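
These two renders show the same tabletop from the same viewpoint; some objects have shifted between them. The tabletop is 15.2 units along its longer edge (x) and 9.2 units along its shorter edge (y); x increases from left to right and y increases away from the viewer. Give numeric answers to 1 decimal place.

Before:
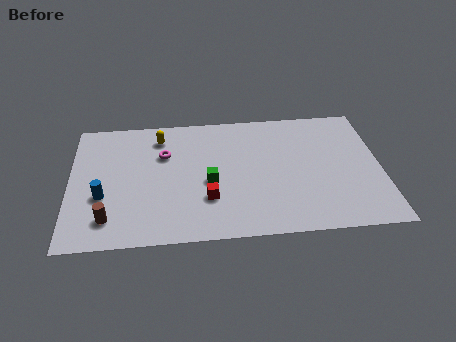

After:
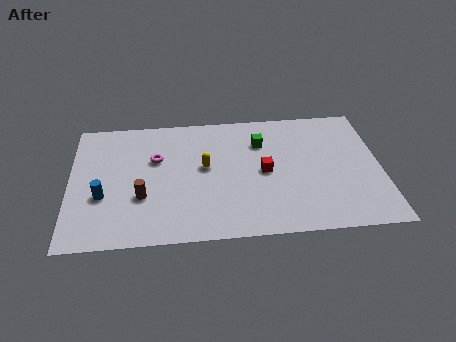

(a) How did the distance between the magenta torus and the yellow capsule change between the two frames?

+1.2

The distance was about 1.3 in the first image and 2.5 in the second, so they moved 1.2 units further apart.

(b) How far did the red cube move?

3.3

From (6.7, 2.8) to (9.5, 4.5), the red cube covered √(2.8² + 1.7²) ≈ 3.3 units.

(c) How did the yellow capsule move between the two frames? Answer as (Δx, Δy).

(2.2, -2.4)

The yellow capsule started near (4.4, 7.5) and ended near (6.6, 5.1).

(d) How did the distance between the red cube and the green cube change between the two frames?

+1.0

Before: roughly 1.2 units apart; after: 2.2. That's 1.0 units further apart.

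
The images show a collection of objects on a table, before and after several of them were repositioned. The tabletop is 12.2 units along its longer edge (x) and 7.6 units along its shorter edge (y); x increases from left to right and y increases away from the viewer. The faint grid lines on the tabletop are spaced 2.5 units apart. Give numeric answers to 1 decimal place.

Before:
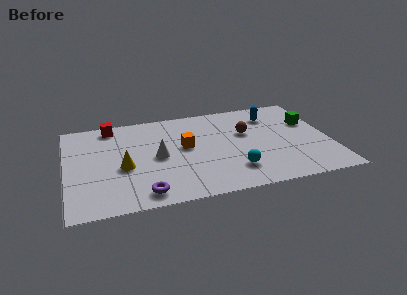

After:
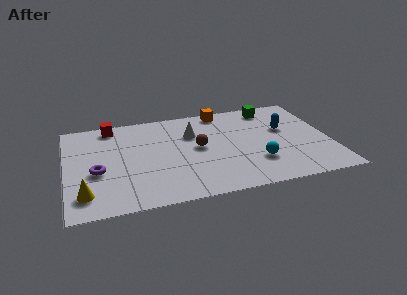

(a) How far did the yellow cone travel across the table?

2.5

The yellow cone moved from about (2.6, 3.2) to (0.8, 1.5), a distance of √(1.8² + 1.7²) ≈ 2.5.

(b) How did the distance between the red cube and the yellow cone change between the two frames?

+1.9

The distance was about 3.5 in the first image and 5.4 in the second, so they moved 1.9 units further apart.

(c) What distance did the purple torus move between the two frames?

2.9

The purple torus was near (3.4, 1.0) before and (1.4, 3.1) after, so it travelled √(2.0² + 2.1²) ≈ 2.9 units.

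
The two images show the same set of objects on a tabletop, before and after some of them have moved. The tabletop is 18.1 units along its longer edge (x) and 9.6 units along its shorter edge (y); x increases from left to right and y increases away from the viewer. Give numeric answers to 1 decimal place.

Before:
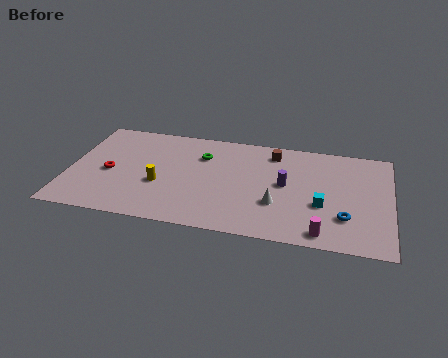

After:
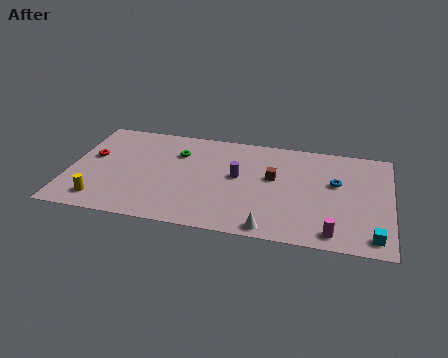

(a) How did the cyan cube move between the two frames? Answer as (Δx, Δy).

(2.9, -2.3)

The cyan cube started near (14.3, 3.6) and ended near (17.2, 1.3).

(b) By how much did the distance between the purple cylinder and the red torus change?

-1.6

The distance was about 9.9 in the first image and 8.3 in the second, so they moved 1.6 units closer together.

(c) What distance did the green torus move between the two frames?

1.4

The green torus moved from about (7.4, 6.9) to (6.0, 6.9), a distance of √(1.4² + 0.0²) ≈ 1.4.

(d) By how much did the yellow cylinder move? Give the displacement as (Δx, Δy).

(-3.2, -2.1)

The yellow cylinder started near (5.2, 3.7) and ended near (2.0, 1.6).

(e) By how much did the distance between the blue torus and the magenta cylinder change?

+2.6

They were about 2.0 units apart before and 4.6 after — 2.6 units further apart.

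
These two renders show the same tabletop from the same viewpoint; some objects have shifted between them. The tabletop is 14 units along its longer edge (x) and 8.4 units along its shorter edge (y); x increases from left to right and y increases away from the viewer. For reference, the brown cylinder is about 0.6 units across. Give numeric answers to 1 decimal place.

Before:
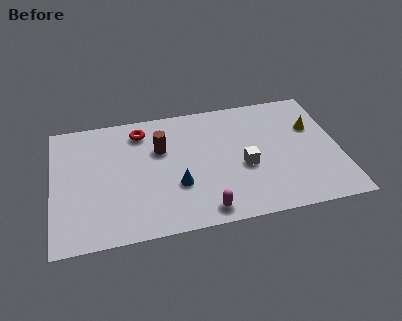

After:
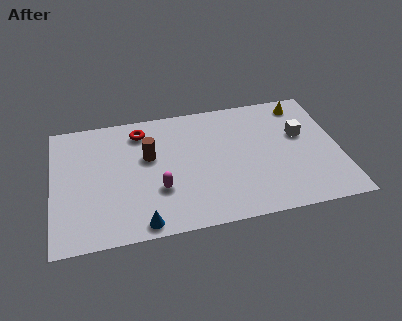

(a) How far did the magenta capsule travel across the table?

2.8

The magenta capsule was near (7.2, 1.0) before and (5.1, 2.8) after, so it travelled √(2.1² + 1.8²) ≈ 2.8 units.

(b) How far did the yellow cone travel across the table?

1.7

The yellow cone was near (12.8, 5.5) before and (12.4, 7.2) after, so it travelled √(0.4² + 1.7²) ≈ 1.7 units.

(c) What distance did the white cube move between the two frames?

3.3

From (9.3, 3.5) to (12.2, 5.1), the white cube covered √(2.9² + 1.6²) ≈ 3.3 units.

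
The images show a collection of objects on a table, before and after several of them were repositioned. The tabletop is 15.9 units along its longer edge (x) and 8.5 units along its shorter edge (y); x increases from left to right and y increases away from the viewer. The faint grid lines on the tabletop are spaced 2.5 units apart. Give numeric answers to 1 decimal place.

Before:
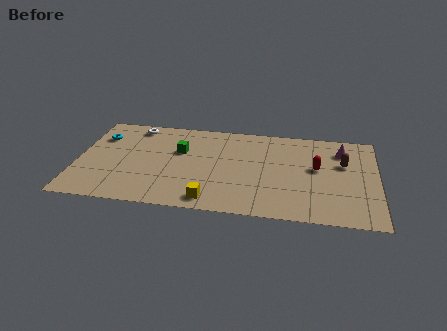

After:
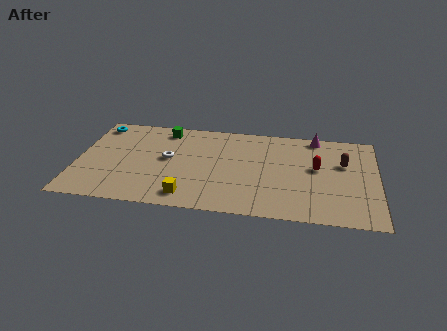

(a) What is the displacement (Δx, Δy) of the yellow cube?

(-1.2, 0.2)

The yellow cube was at about (7.2, 1.1) and moved to about (6.0, 1.3).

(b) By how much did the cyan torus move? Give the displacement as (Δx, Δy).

(-0.2, 1.1)

From the two frames, the cyan torus sits at roughly (1.1, 6.2) before and (0.9, 7.3) after.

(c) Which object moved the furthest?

the white torus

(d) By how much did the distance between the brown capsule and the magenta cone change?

+1.5

Before: roughly 1.2 units apart; after: 2.7. That's 1.5 units further apart.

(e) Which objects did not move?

the red capsule and the brown capsule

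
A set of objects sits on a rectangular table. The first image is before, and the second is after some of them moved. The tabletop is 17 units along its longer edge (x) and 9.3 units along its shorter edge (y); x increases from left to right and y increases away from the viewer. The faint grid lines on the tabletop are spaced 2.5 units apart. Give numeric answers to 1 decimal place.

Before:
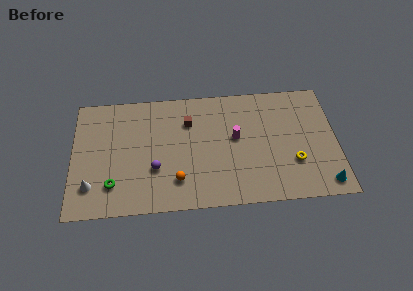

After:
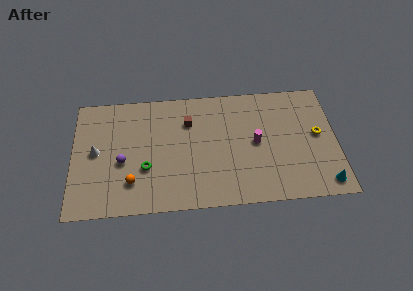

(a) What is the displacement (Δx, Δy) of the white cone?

(0.3, 2.6)

The white cone started near (1.2, 2.2) and ended near (1.5, 4.8).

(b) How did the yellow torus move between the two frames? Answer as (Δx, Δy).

(1.6, 2.0)

From the two frames, the yellow torus sits at roughly (14.2, 3.0) before and (15.8, 5.0) after.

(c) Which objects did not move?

the brown cube and the cyan cone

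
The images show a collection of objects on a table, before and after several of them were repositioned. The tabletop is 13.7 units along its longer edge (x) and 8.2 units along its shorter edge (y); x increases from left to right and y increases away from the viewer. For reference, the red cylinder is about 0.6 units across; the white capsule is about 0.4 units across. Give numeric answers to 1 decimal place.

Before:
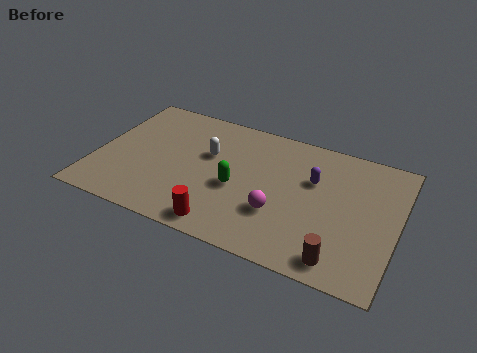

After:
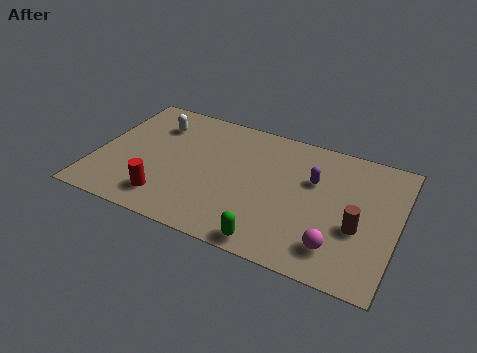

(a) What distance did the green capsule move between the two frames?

3.3

From (6.5, 3.5) to (8.4, 0.8), the green capsule covered √(1.9² + 2.7²) ≈ 3.3 units.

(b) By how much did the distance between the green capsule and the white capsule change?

+5.9

They were about 2.2 units apart before and 8.1 after — 5.9 units further apart.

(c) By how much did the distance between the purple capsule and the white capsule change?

+2.7

They were about 4.8 units apart before and 7.5 after — 2.7 units further apart.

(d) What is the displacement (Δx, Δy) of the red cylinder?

(-2.7, 0.6)

The red cylinder was at about (6.2, 1.0) and moved to about (3.5, 1.6).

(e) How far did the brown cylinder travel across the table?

2.2

The brown cylinder moved from about (11.4, 1.1) to (12.0, 3.2), a distance of √(0.6² + 2.1²) ≈ 2.2.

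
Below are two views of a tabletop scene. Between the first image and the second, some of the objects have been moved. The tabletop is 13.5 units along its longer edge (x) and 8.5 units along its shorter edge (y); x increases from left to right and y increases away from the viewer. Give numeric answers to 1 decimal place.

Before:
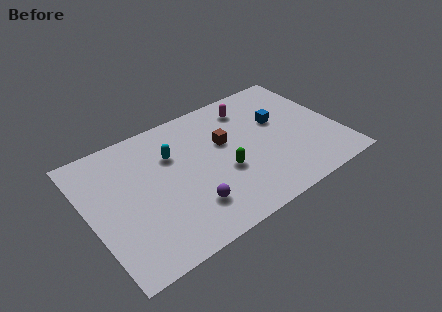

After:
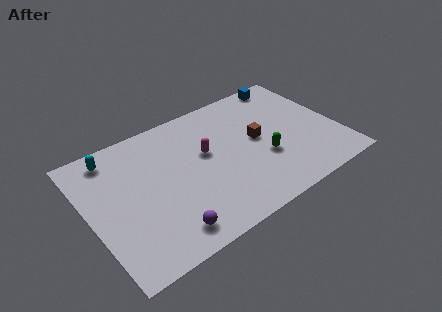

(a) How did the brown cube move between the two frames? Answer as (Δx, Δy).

(1.7, -0.7)

The brown cube was at about (7.5, 5.2) and moved to about (9.2, 4.5).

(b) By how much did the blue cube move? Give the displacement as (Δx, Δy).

(1.1, 2.5)

From the two frames, the blue cube sits at roughly (10.5, 5.2) before and (11.6, 7.7) after.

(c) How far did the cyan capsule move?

3.4

The cyan capsule was near (4.7, 5.8) before and (1.7, 7.3) after, so it travelled √(3.0² + 1.5²) ≈ 3.4 units.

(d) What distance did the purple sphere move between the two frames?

1.6

From (5.0, 2.1) to (3.6, 1.3), the purple sphere covered √(1.4² + 0.8²) ≈ 1.6 units.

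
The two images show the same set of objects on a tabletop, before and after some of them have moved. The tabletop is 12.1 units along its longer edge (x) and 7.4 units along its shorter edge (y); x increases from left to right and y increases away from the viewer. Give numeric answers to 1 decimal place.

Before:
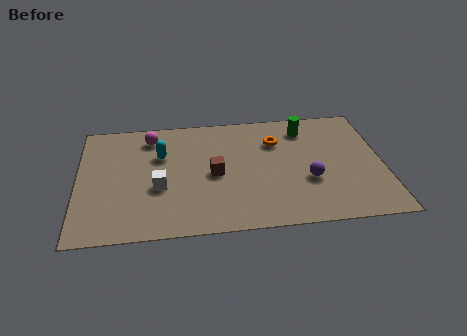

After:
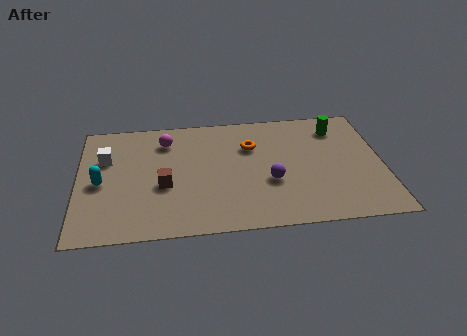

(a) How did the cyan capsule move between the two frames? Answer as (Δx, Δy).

(-2.4, -1.5)

The cyan capsule was at about (3.3, 4.9) and moved to about (0.9, 3.4).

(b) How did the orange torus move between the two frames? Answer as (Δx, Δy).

(-1.0, -0.2)

The orange torus started near (7.9, 5.3) and ended near (6.9, 5.1).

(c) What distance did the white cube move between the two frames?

2.9

From (3.2, 2.9) to (1.1, 4.9), the white cube covered √(2.1² + 2.0²) ≈ 2.9 units.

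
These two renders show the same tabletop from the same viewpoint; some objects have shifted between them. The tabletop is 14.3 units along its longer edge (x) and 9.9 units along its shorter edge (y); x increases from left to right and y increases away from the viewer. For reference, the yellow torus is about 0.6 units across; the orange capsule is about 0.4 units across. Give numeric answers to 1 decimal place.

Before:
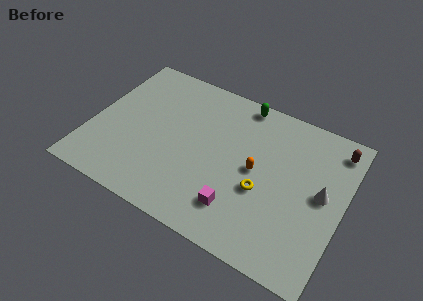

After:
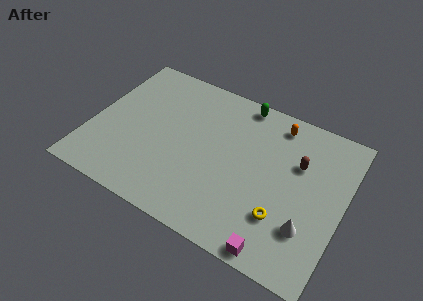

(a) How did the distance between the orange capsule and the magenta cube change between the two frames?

+4.9

They were about 2.9 units apart before and 7.8 after — 4.9 units further apart.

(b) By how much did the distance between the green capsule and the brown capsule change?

-1.1

They were about 5.5 units apart before and 4.4 after — 1.1 units closer together.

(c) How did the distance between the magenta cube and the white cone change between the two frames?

-2.8

The distance was about 5.2 in the first image and 2.4 in the second, so they moved 2.8 units closer together.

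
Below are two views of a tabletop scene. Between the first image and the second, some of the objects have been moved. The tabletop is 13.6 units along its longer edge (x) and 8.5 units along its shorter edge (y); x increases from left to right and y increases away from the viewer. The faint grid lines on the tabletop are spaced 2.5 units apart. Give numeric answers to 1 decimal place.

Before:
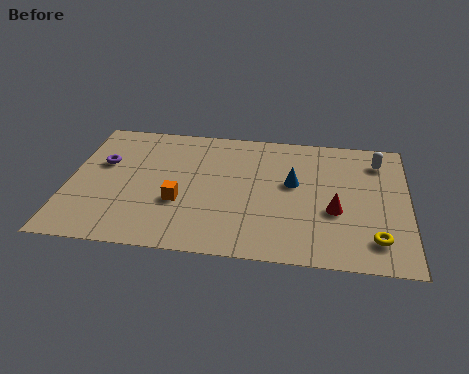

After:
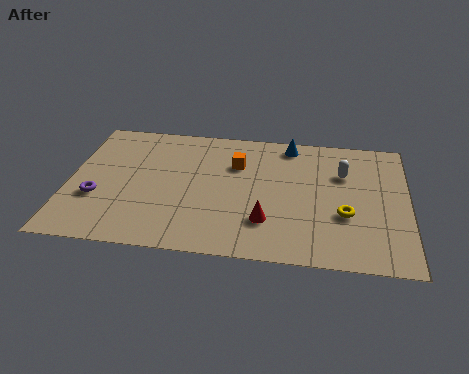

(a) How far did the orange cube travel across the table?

3.6

The orange cube was near (4.5, 3.1) before and (6.7, 5.9) after, so it travelled √(2.2² + 2.8²) ≈ 3.6 units.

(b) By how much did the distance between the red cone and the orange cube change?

-2.4

The distance was about 6.2 in the first image and 3.8 in the second, so they moved 2.4 units closer together.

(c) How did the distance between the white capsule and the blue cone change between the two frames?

-1.1

The distance was about 3.9 in the first image and 2.8 in the second, so they moved 1.1 units closer together.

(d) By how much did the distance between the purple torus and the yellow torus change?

-1.7

The distance was about 11.6 in the first image and 9.9 in the second, so they moved 1.7 units closer together.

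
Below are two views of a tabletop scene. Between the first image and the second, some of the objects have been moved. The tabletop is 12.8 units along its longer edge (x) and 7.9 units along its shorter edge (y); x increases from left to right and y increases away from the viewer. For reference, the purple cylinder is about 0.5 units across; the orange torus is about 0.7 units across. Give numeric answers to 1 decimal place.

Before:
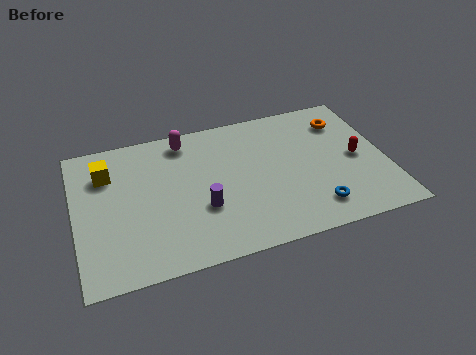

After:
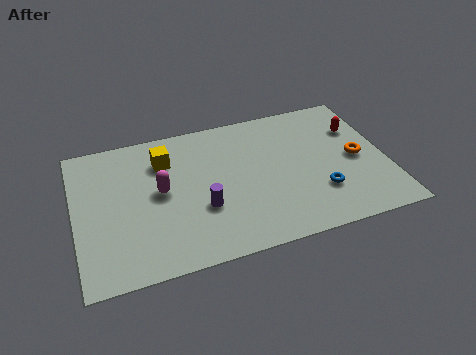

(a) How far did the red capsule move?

1.7

From (11.6, 3.8) to (11.8, 5.5), the red capsule covered √(0.2² + 1.7²) ≈ 1.7 units.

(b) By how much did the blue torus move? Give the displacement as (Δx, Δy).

(0.3, 0.8)

The blue torus was at about (9.6, 1.5) and moved to about (9.9, 2.3).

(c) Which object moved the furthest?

the magenta capsule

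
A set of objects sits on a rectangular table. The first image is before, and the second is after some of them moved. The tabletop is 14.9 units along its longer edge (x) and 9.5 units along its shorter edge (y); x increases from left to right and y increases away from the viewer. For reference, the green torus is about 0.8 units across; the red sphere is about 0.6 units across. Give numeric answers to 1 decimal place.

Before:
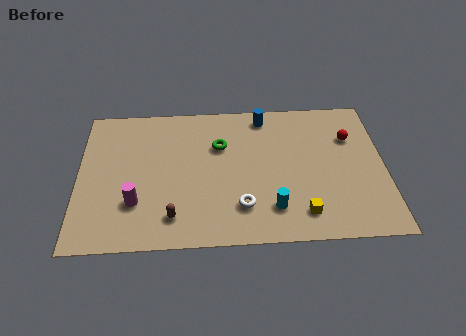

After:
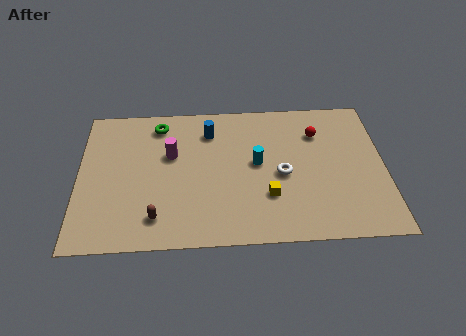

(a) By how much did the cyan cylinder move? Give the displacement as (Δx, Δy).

(-0.7, 3.0)

From the two frames, the cyan cylinder sits at roughly (9.4, 2.1) before and (8.7, 5.1) after.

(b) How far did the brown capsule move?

0.8

The brown capsule was near (4.6, 1.8) before and (3.8, 1.8) after, so it travelled √(0.8² + 0.0²) ≈ 0.8 units.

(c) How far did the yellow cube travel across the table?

2.0

The yellow cube was near (10.8, 1.7) before and (9.2, 2.9) after, so it travelled √(1.6² + 1.2²) ≈ 2.0 units.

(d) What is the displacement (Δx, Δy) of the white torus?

(2.0, 2.0)

The white torus started near (7.9, 2.3) and ended near (9.9, 4.3).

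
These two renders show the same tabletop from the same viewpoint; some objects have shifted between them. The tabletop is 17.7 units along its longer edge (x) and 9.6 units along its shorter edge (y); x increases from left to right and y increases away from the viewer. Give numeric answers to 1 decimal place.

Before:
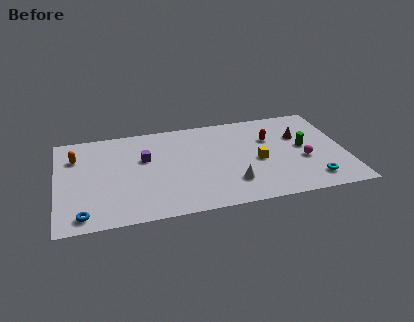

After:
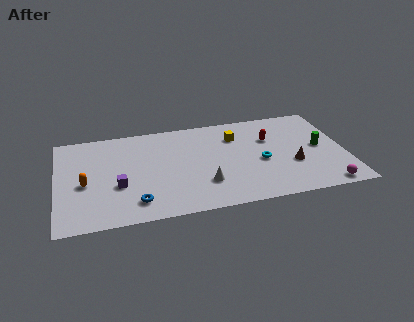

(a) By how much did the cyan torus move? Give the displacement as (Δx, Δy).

(-3.0, 2.5)

The cyan torus started near (15.5, 1.7) and ended near (12.5, 4.2).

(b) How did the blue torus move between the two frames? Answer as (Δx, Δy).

(3.2, 0.6)

The blue torus started near (1.5, 1.2) and ended near (4.7, 1.8).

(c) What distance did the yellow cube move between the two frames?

3.0

From (12.3, 4.3) to (11.1, 7.1), the yellow cube covered √(1.2² + 2.8²) ≈ 3.0 units.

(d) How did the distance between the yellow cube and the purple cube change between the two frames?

+1.1

The distance was about 7.1 in the first image and 8.2 in the second, so they moved 1.1 units further apart.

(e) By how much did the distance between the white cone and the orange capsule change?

-3.1

Before: roughly 10.5 units apart; after: 7.4. That's 3.1 units closer together.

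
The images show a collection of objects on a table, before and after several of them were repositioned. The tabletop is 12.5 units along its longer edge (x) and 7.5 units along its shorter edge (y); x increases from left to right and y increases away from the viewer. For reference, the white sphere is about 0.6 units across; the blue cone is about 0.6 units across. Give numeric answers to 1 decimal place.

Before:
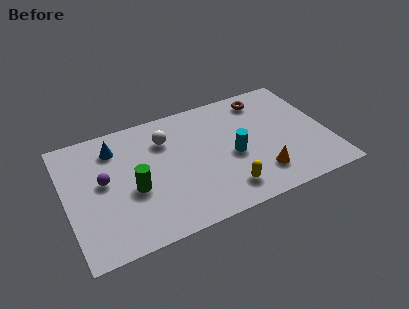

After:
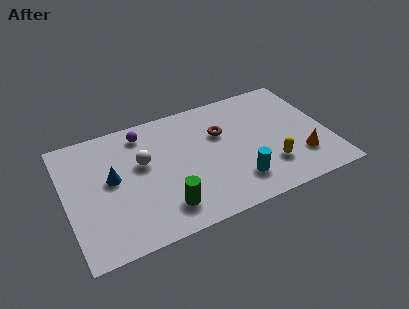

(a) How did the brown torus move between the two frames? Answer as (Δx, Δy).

(-2.3, -1.4)

The brown torus started near (9.8, 6.3) and ended near (7.5, 4.9).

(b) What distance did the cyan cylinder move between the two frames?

1.6

The cyan cylinder moved from about (7.9, 3.3) to (7.9, 1.7), a distance of √(0.0² + 1.6²) ≈ 1.6.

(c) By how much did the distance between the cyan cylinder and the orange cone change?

+1.2

They were about 1.9 units apart before and 3.1 after — 1.2 units further apart.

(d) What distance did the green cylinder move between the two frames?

2.1

The green cylinder moved from about (3.1, 3.1) to (4.4, 1.5), a distance of √(1.3² + 1.6²) ≈ 2.1.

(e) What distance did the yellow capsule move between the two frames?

2.3

From (7.3, 1.4) to (9.5, 2.0), the yellow capsule covered √(2.2² + 0.6²) ≈ 2.3 units.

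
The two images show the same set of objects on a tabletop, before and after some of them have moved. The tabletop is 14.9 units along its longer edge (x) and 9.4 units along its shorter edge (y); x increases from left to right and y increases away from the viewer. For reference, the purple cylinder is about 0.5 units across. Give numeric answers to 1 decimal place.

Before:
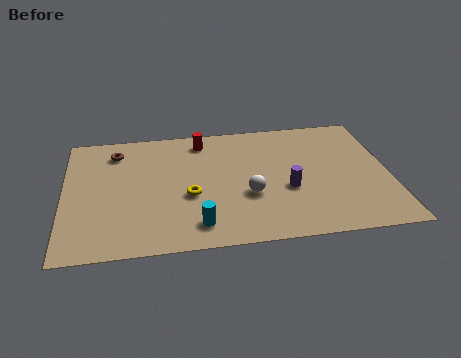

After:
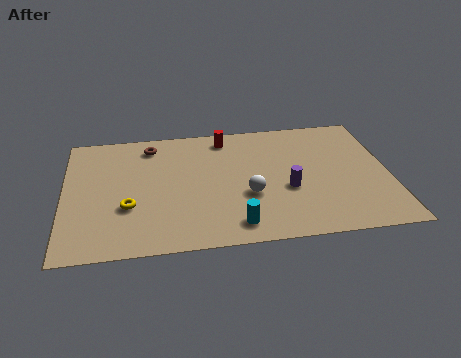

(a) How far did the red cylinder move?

1.1

From (6.4, 8.0) to (7.5, 8.1), the red cylinder covered √(1.1² + 0.1²) ≈ 1.1 units.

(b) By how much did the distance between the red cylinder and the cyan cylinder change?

+0.3

The distance was about 6.4 in the first image and 6.7 in the second, so they moved 0.3 units further apart.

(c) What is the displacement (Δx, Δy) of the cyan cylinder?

(1.7, -0.2)

The cyan cylinder was at about (6.0, 1.6) and moved to about (7.7, 1.4).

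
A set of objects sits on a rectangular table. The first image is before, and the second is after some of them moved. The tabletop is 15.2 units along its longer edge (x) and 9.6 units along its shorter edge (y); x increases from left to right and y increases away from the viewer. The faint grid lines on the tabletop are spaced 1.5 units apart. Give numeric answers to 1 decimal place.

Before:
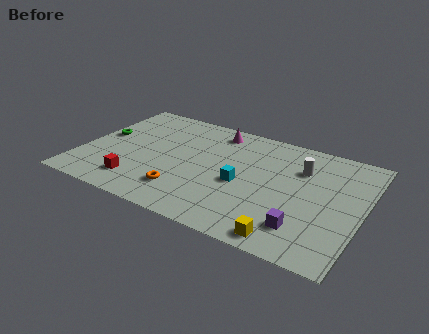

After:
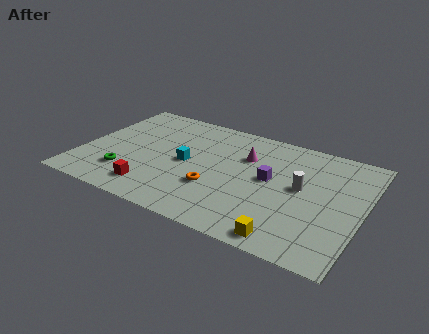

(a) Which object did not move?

the yellow cube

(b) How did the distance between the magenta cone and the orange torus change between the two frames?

-2.5

Before: roughly 6.1 units apart; after: 3.6. That's 2.5 units closer together.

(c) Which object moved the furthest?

the purple cube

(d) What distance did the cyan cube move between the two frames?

3.1

From (8.8, 4.2) to (5.7, 4.7), the cyan cube covered √(3.1² + 0.5²) ≈ 3.1 units.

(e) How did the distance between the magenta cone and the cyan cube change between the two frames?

-0.9

They were about 4.5 units apart before and 3.6 after — 0.9 units closer together.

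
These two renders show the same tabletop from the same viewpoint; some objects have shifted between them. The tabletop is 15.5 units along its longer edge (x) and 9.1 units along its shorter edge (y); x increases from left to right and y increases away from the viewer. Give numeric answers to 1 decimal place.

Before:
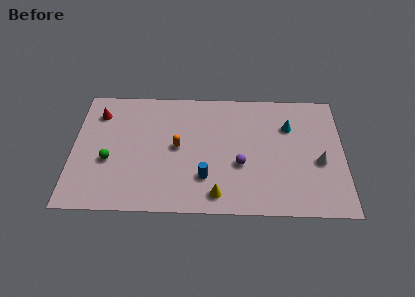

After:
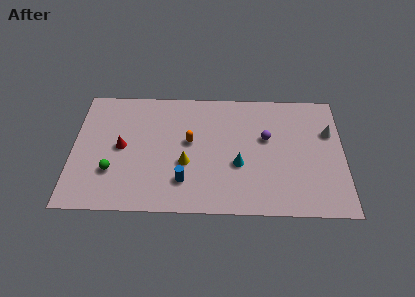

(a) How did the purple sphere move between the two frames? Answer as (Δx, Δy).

(1.5, 2.0)

From the two frames, the purple sphere sits at roughly (9.6, 3.5) before and (11.1, 5.5) after.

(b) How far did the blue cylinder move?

1.2

The blue cylinder was near (7.6, 2.5) before and (6.4, 2.2) after, so it travelled √(1.2² + 0.3²) ≈ 1.2 units.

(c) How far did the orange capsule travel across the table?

0.8

From (6.0, 4.7) to (6.7, 5.1), the orange capsule covered √(0.7² + 0.4²) ≈ 0.8 units.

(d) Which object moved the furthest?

the cyan cone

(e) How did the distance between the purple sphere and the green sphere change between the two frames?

+1.7

They were about 7.5 units apart before and 9.2 after — 1.7 units further apart.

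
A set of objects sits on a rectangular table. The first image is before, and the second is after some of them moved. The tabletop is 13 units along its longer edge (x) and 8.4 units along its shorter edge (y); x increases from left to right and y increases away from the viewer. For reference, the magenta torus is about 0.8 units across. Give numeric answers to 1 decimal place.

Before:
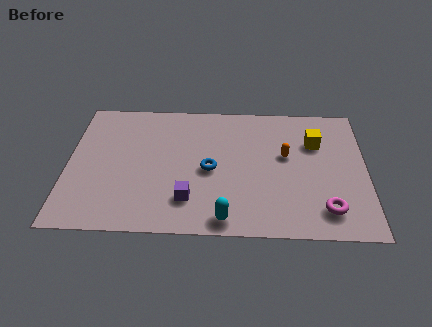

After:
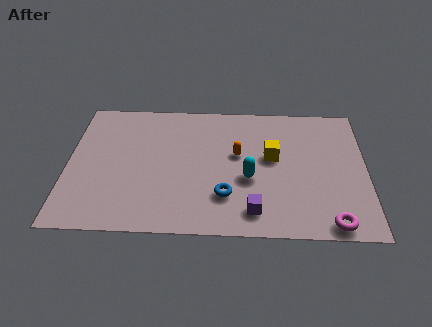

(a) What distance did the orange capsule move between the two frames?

2.1

The orange capsule moved from about (9.5, 4.9) to (7.4, 4.9), a distance of √(2.1² + 0.0²) ≈ 2.1.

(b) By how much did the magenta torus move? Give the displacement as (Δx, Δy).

(0.2, -0.8)

The magenta torus was at about (11.2, 1.6) and moved to about (11.4, 0.8).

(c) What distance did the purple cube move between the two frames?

2.9

The purple cube was near (5.3, 2.0) before and (8.1, 1.4) after, so it travelled √(2.8² + 0.6²) ≈ 2.9 units.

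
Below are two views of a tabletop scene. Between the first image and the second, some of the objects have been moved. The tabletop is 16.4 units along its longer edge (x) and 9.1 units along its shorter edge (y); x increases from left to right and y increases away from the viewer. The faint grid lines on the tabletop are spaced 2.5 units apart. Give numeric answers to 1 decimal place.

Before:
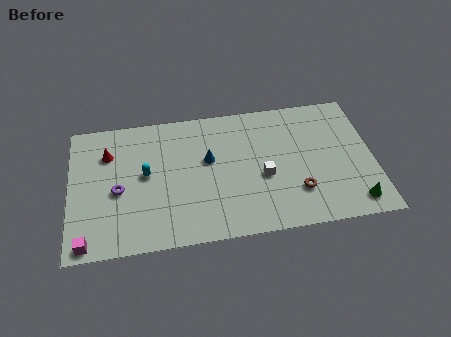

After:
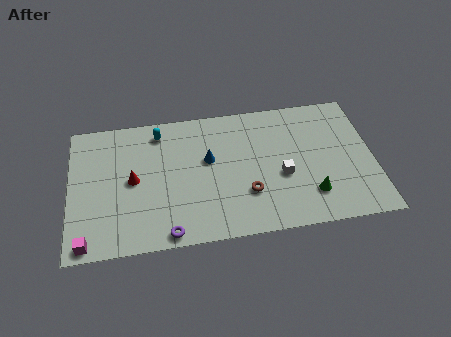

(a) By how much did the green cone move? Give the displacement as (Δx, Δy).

(-2.3, 0.9)

The green cone started near (15.2, 1.3) and ended near (12.9, 2.2).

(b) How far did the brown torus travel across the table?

2.7

The brown torus was near (12.2, 2.5) before and (9.5, 2.8) after, so it travelled √(2.7² + 0.3²) ≈ 2.7 units.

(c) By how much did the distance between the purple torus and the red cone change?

+1.6

They were about 2.6 units apart before and 4.2 after — 1.6 units further apart.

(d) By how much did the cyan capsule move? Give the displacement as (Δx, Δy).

(0.8, 2.8)

From the two frames, the cyan capsule sits at roughly (4.1, 4.9) before and (4.9, 7.7) after.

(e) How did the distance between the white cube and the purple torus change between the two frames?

-1.0

The distance was about 7.8 in the first image and 6.8 in the second, so they moved 1.0 units closer together.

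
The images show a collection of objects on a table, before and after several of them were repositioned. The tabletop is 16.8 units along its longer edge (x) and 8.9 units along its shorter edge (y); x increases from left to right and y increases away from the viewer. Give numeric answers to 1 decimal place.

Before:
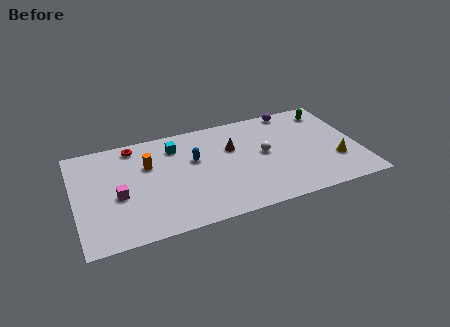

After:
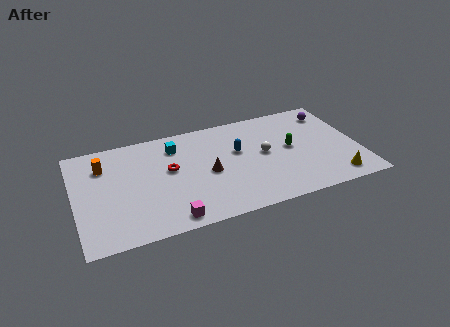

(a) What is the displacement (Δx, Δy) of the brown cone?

(-1.6, -1.7)

From the two frames, the brown cone sits at roughly (9.4, 5.8) before and (7.8, 4.1) after.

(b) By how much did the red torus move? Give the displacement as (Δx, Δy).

(1.9, -2.7)

From the two frames, the red torus sits at roughly (3.7, 7.8) before and (5.6, 5.1) after.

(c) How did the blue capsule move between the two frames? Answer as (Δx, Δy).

(2.6, -0.1)

From the two frames, the blue capsule sits at roughly (7.1, 5.5) before and (9.7, 5.4) after.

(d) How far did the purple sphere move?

2.4

The purple sphere was near (13.3, 8.1) before and (15.5, 7.2) after, so it travelled √(2.2² + 0.9²) ≈ 2.4 units.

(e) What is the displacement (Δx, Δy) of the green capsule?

(-2.6, -2.7)

The green capsule was at about (15.4, 7.4) and moved to about (12.8, 4.7).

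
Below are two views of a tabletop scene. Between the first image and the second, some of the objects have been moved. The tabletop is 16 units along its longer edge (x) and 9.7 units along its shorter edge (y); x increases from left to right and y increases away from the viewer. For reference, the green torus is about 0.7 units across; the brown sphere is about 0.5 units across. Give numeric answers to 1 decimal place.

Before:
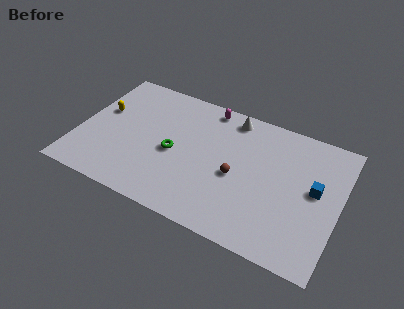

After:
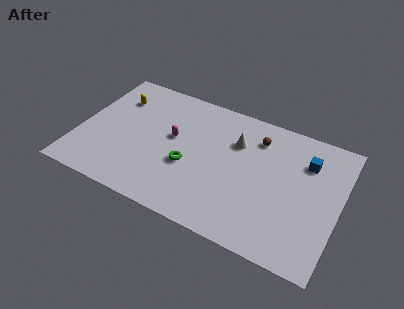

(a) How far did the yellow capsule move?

1.6

The yellow capsule was near (1.2, 5.8) before and (1.9, 7.2) after, so it travelled √(0.7² + 1.4²) ≈ 1.6 units.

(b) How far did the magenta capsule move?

3.7

From (7.5, 8.7) to (5.7, 5.5), the magenta capsule covered √(1.8² + 3.2²) ≈ 3.7 units.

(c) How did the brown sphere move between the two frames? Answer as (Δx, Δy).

(0.9, 3.3)

From the two frames, the brown sphere sits at roughly (9.8, 4.3) before and (10.7, 7.6) after.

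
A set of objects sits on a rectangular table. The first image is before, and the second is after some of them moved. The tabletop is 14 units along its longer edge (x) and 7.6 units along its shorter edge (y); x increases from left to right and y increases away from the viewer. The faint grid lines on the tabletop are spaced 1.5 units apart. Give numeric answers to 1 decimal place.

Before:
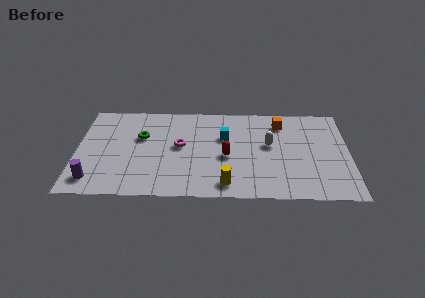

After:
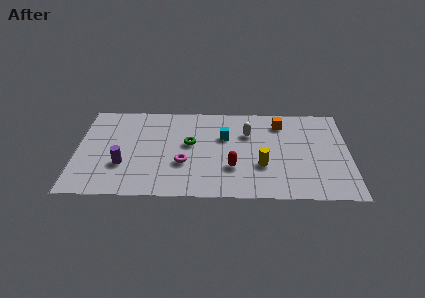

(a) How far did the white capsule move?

1.4

The white capsule was near (9.9, 4.3) before and (8.8, 5.2) after, so it travelled √(1.1² + 0.9²) ≈ 1.4 units.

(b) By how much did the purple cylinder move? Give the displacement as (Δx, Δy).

(1.5, 1.2)

The purple cylinder was at about (0.9, 1.3) and moved to about (2.4, 2.5).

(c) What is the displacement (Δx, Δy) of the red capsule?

(0.3, -0.9)

The red capsule started near (7.7, 3.3) and ended near (8.0, 2.4).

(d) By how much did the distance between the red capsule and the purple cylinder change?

-1.5

Before: roughly 7.1 units apart; after: 5.6. That's 1.5 units closer together.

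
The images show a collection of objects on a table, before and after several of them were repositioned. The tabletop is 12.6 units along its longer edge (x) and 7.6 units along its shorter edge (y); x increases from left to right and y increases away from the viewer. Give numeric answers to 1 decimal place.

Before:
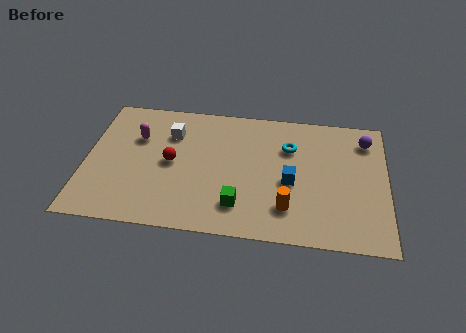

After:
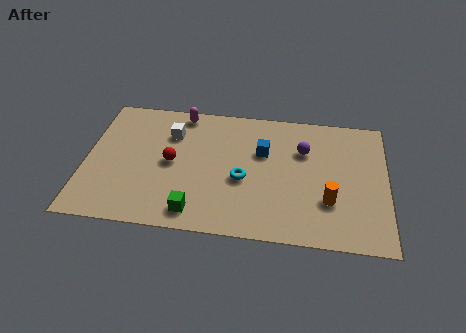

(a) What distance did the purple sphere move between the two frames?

2.8

From (11.7, 6.1) to (9.1, 5.2), the purple sphere covered √(2.6² + 0.9²) ≈ 2.8 units.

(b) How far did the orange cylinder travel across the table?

1.8

From (8.5, 1.8) to (10.2, 2.4), the orange cylinder covered √(1.7² + 0.6²) ≈ 1.8 units.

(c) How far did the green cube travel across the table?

1.9

The green cube moved from about (6.5, 1.7) to (4.7, 1.1), a distance of √(1.8² + 0.6²) ≈ 1.9.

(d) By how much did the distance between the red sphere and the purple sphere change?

-2.7

Before: roughly 8.4 units apart; after: 5.7. That's 2.7 units closer together.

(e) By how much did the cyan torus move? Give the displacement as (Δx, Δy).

(-1.9, -2.1)

The cyan torus was at about (8.5, 5.3) and moved to about (6.6, 3.2).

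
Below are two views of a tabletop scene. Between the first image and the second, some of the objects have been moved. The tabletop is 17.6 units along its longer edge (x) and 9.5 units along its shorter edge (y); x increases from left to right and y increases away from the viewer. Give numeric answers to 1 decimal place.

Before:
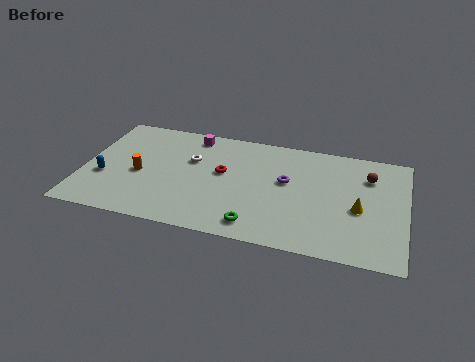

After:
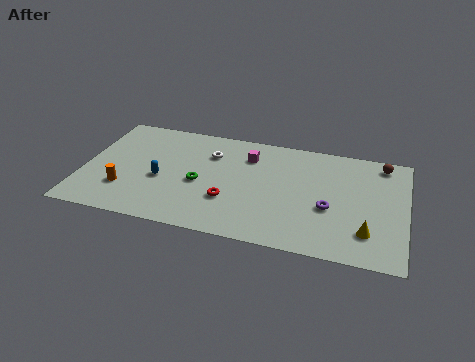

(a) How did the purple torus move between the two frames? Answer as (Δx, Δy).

(2.4, -1.7)

The purple torus was at about (11.1, 5.5) and moved to about (13.5, 3.8).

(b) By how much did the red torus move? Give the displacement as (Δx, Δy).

(0.5, -2.3)

The red torus was at about (7.6, 5.4) and moved to about (8.1, 3.1).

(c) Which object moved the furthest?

the green torus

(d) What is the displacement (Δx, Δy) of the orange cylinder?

(-0.7, -1.5)

The orange cylinder started near (3.1, 4.2) and ended near (2.4, 2.7).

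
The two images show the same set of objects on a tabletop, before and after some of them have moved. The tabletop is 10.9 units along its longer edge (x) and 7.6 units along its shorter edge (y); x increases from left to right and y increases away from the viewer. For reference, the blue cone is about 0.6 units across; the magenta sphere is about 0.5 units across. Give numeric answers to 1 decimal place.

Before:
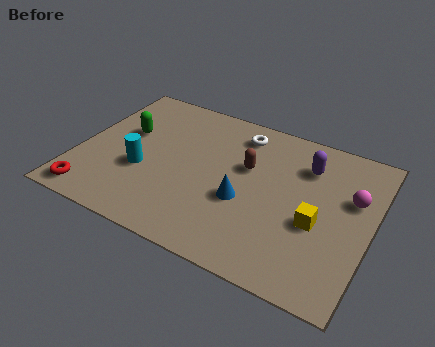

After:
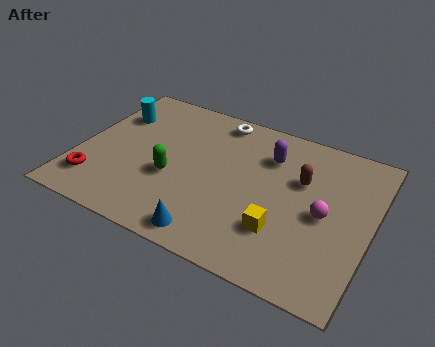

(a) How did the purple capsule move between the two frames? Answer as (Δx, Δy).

(-1.4, -0.1)

The purple capsule was at about (8.3, 5.7) and moved to about (6.9, 5.6).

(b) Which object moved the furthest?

the cyan cylinder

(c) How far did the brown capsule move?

2.0

The brown capsule was near (6.2, 4.7) before and (8.2, 4.9) after, so it travelled √(2.0² + 0.2²) ≈ 2.0 units.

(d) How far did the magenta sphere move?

1.5

The magenta sphere moved from about (10.1, 4.8) to (9.2, 3.6), a distance of √(0.9² + 1.2²) ≈ 1.5.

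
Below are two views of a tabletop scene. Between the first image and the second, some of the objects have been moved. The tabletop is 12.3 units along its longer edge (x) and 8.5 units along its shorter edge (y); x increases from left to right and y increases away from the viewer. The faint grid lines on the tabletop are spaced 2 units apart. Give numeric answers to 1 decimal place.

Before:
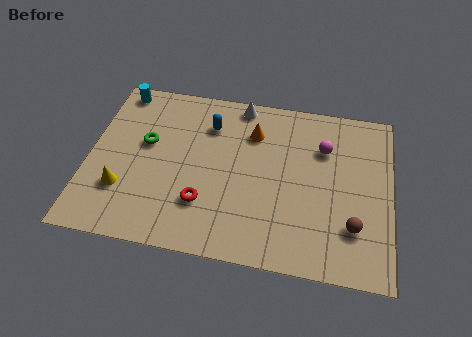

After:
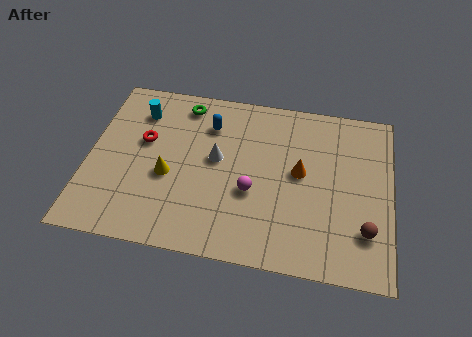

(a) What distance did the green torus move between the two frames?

2.7

The green torus was near (2.3, 5.0) before and (3.7, 7.3) after, so it travelled √(1.4² + 2.3²) ≈ 2.7 units.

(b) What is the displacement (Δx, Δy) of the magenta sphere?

(-2.8, -2.7)

From the two frames, the magenta sphere sits at roughly (9.5, 6.0) before and (6.7, 3.3) after.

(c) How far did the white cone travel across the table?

3.1

The white cone moved from about (6.0, 7.7) to (5.2, 4.7), a distance of √(0.8² + 3.0²) ≈ 3.1.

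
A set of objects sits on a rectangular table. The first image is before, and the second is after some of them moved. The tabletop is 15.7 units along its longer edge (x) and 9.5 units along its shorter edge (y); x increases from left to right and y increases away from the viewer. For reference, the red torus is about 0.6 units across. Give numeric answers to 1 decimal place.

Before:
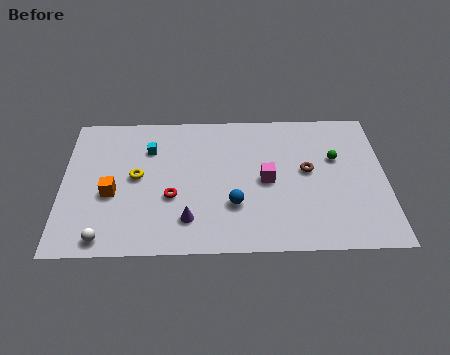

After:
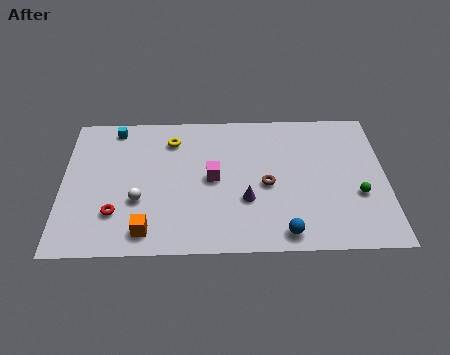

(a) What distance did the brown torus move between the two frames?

2.2

From (11.9, 5.2) to (9.9, 4.3), the brown torus covered √(2.0² + 0.9²) ≈ 2.2 units.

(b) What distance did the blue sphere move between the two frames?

3.1

The blue sphere was near (8.3, 3.0) before and (10.7, 1.1) after, so it travelled √(2.4² + 1.9²) ≈ 3.1 units.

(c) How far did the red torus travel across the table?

2.9

The red torus was near (5.3, 3.6) before and (2.6, 2.6) after, so it travelled √(2.7² + 1.0²) ≈ 2.9 units.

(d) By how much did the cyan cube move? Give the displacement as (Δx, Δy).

(-1.7, 1.5)

The cyan cube started near (4.2, 6.9) and ended near (2.5, 8.4).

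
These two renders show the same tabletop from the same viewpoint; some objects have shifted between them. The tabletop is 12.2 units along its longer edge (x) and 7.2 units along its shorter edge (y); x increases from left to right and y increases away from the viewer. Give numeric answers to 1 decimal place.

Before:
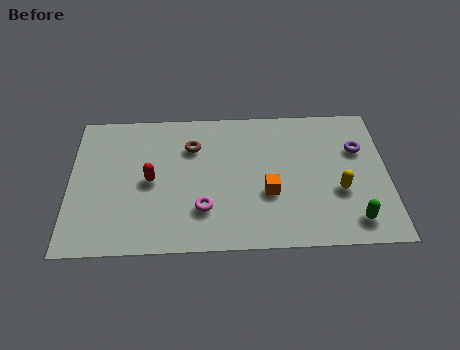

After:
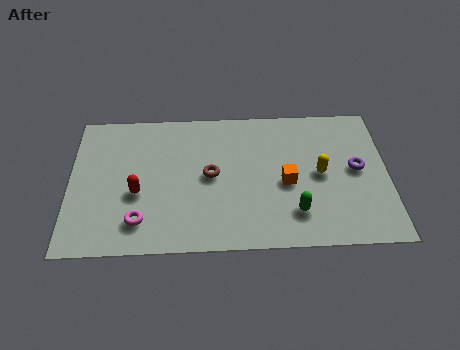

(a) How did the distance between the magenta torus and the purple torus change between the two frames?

+2.0

The distance was about 6.6 in the first image and 8.6 in the second, so they moved 2.0 units further apart.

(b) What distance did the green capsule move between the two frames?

2.3

The green capsule moved from about (10.8, 1.2) to (8.6, 1.7), a distance of √(2.2² + 0.5²) ≈ 2.3.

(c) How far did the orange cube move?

0.9

The orange cube moved from about (7.6, 2.7) to (8.3, 3.2), a distance of √(0.7² + 0.5²) ≈ 0.9.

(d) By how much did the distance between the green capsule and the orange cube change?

-2.0

Before: roughly 3.5 units apart; after: 1.5. That's 2.0 units closer together.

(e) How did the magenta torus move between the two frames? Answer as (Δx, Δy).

(-2.4, -0.5)

From the two frames, the magenta torus sits at roughly (5.1, 2.0) before and (2.7, 1.5) after.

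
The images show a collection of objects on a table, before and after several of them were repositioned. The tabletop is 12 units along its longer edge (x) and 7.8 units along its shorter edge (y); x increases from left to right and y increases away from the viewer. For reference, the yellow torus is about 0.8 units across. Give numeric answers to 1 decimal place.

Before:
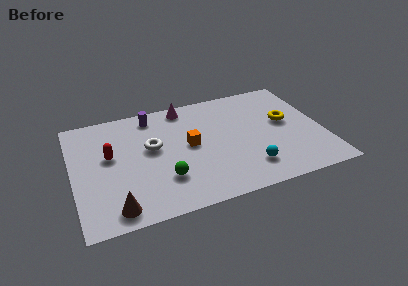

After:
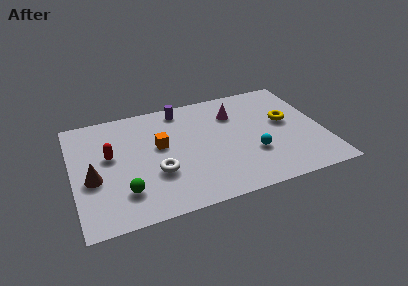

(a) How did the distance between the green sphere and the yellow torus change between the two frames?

+1.9

Before: roughly 6.5 units apart; after: 8.4. That's 1.9 units further apart.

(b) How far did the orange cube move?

1.5

The orange cube was near (5.6, 4.1) before and (4.2, 4.5) after, so it travelled √(1.4² + 0.4²) ≈ 1.5 units.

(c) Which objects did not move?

the yellow torus and the red capsule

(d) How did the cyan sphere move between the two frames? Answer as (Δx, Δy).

(0.3, 0.9)

The cyan sphere was at about (8.2, 1.7) and moved to about (8.5, 2.6).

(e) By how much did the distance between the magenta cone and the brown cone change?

+0.4

They were about 7.0 units apart before and 7.4 after — 0.4 units further apart.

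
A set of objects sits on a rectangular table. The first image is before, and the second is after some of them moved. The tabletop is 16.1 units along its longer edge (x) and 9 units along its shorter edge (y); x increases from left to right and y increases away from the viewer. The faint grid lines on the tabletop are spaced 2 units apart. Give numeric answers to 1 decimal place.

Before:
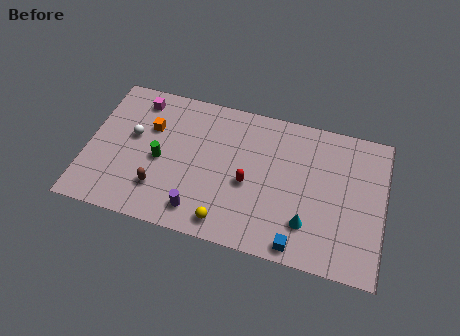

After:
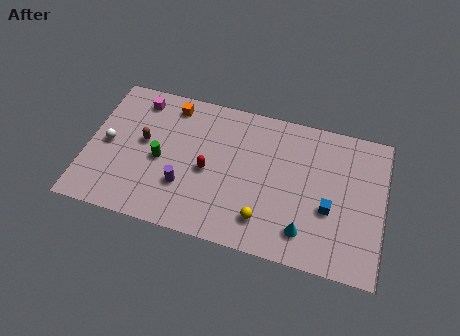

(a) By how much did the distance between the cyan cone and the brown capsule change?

+1.6

Before: roughly 8.0 units apart; after: 9.6. That's 1.6 units further apart.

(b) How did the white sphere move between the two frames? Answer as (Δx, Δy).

(-1.3, -0.8)

From the two frames, the white sphere sits at roughly (2.4, 5.2) before and (1.1, 4.4) after.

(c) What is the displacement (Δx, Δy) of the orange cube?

(1.0, 1.7)

From the two frames, the orange cube sits at roughly (3.3, 6.0) before and (4.3, 7.7) after.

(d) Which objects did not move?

the magenta cube and the green cylinder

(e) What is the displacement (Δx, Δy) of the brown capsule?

(-1.1, 2.7)

The brown capsule was at about (4.1, 2.3) and moved to about (3.0, 5.0).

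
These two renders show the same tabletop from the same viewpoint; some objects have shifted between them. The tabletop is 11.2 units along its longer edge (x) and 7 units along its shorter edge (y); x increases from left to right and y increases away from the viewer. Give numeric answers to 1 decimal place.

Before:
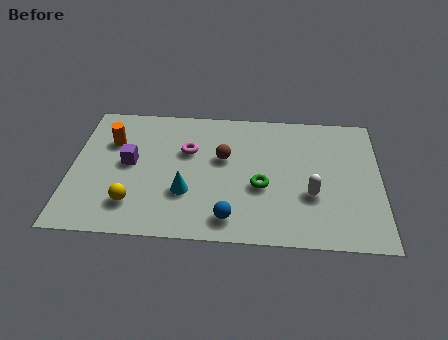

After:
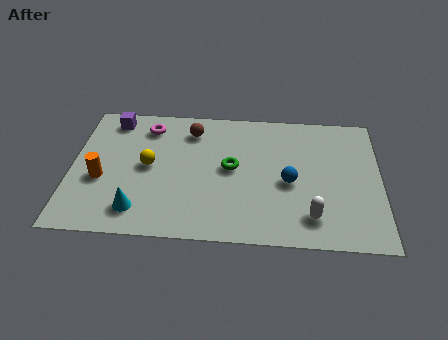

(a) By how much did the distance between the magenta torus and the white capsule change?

+2.5

Before: roughly 4.9 units apart; after: 7.4. That's 2.5 units further apart.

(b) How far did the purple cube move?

2.4

The purple cube moved from about (2.1, 3.7) to (1.4, 6.0), a distance of √(0.7² + 2.3²) ≈ 2.4.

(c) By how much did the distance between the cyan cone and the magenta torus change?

+2.2

Before: roughly 2.2 units apart; after: 4.4. That's 2.2 units further apart.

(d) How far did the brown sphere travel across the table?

1.8

The brown sphere moved from about (5.5, 4.2) to (4.3, 5.6), a distance of √(1.2² + 1.4²) ≈ 1.8.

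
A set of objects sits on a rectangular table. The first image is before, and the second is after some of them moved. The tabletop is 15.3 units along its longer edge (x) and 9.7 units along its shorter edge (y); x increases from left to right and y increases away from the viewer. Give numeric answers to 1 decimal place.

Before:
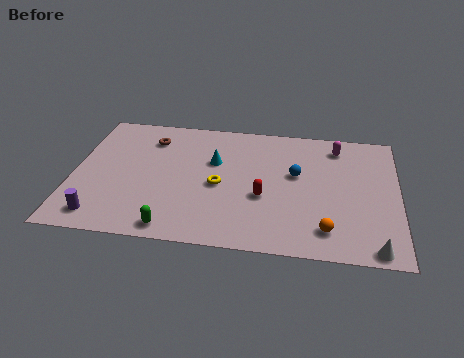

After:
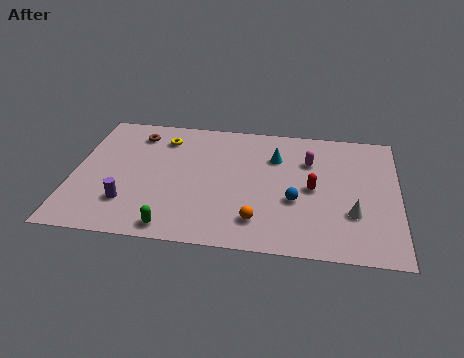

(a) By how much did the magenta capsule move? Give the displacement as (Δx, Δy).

(-1.3, -1.3)

The magenta capsule started near (12.4, 8.1) and ended near (11.1, 6.8).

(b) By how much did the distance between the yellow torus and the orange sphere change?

+1.7

The distance was about 5.7 in the first image and 7.4 in the second, so they moved 1.7 units further apart.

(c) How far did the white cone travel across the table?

2.5

From (14.2, 0.8) to (13.2, 3.1), the white cone covered √(1.0² + 2.3²) ≈ 2.5 units.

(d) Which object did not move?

the green capsule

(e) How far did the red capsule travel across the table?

2.5

From (9.0, 3.8) to (11.3, 4.7), the red capsule covered √(2.3² + 0.9²) ≈ 2.5 units.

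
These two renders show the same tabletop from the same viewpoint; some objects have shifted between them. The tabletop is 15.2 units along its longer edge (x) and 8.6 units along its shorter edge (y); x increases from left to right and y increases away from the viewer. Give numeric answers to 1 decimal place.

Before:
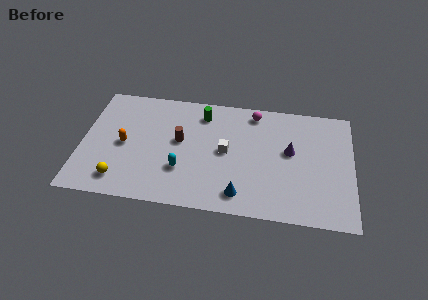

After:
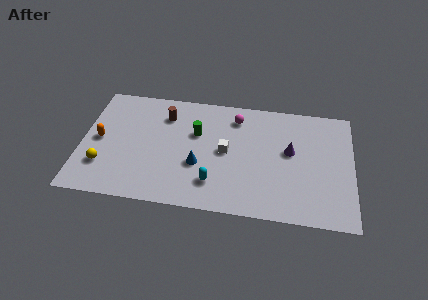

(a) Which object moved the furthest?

the blue cone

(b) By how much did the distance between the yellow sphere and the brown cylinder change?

+0.7

The distance was about 4.6 in the first image and 5.3 in the second, so they moved 0.7 units further apart.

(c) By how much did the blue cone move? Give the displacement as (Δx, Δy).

(-2.4, 1.8)

From the two frames, the blue cone sits at roughly (9.0, 1.4) before and (6.6, 3.2) after.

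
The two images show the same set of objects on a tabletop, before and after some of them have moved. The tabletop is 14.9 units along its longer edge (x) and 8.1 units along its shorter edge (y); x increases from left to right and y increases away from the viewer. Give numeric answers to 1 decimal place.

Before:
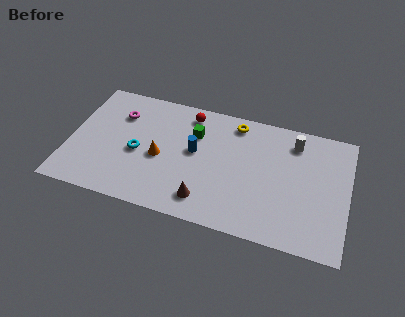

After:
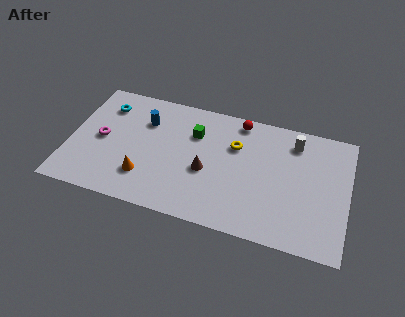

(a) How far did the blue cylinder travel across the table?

3.1

From (6.7, 4.5) to (3.9, 5.8), the blue cylinder covered √(2.8² + 1.3²) ≈ 3.1 units.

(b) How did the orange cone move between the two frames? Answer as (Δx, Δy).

(-0.7, -1.5)

The orange cone was at about (4.9, 3.6) and moved to about (4.2, 2.1).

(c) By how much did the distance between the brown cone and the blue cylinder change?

+1.1

Before: roughly 3.1 units apart; after: 4.2. That's 1.1 units further apart.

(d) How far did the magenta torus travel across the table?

2.1

From (2.5, 5.9) to (1.7, 4.0), the magenta torus covered √(0.8² + 1.9²) ≈ 2.1 units.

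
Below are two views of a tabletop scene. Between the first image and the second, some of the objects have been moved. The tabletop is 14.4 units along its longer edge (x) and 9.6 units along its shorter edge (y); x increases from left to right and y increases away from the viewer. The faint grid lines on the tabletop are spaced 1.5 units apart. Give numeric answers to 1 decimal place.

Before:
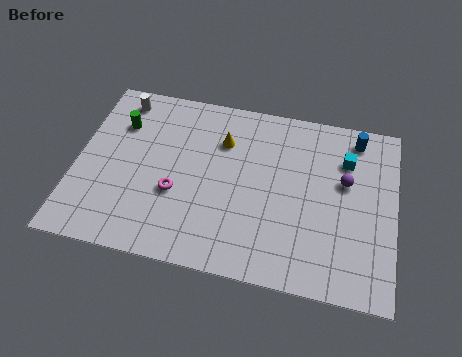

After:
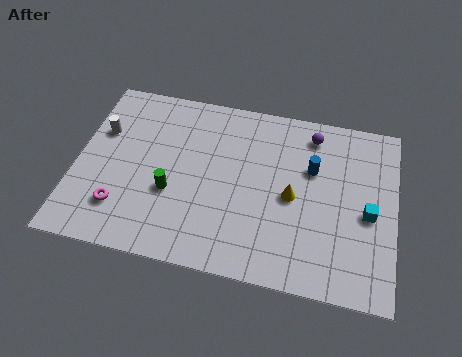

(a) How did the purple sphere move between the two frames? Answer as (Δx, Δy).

(-1.6, 2.3)

The purple sphere was at about (12.1, 5.8) and moved to about (10.5, 8.1).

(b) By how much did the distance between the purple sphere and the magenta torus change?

+2.3

Before: roughly 7.8 units apart; after: 10.1. That's 2.3 units further apart.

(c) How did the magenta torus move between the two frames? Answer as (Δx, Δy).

(-2.4, -1.3)

The magenta torus started near (4.6, 3.6) and ended near (2.2, 2.3).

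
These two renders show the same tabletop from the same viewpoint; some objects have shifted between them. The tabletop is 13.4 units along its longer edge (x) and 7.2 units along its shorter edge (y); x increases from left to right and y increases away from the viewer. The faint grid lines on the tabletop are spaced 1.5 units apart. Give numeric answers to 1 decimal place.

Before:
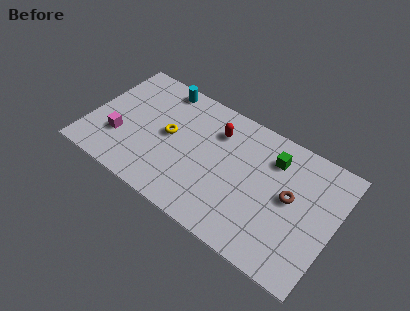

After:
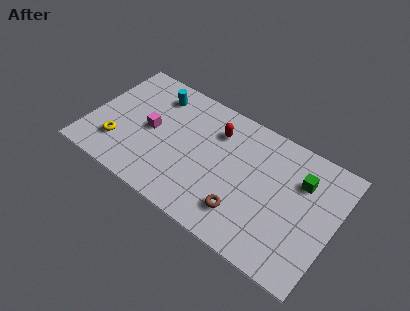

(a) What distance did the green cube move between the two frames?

1.6

The green cube was near (9.8, 5.5) before and (11.4, 5.1) after, so it travelled √(1.6² + 0.4²) ≈ 1.6 units.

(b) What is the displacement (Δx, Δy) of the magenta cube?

(1.5, 1.3)

From the two frames, the magenta cube sits at roughly (1.8, 2.3) before and (3.3, 3.6) after.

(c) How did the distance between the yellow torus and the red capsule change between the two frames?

+3.1

The distance was about 2.9 in the first image and 6.0 in the second, so they moved 3.1 units further apart.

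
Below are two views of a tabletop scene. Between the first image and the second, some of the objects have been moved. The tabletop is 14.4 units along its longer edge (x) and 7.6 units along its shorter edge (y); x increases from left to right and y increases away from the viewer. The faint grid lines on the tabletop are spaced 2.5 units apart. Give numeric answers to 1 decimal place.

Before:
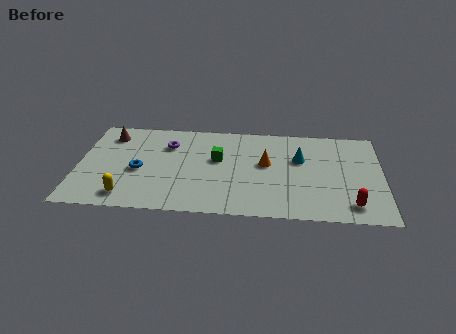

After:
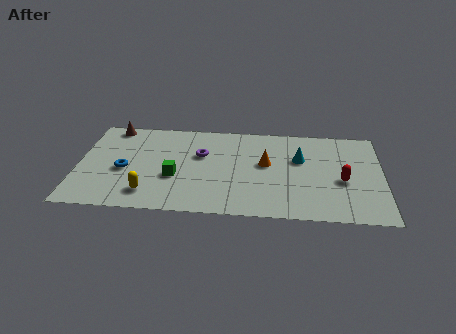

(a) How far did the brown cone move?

0.7

The brown cone moved from about (1.4, 6.1) to (1.5, 6.8), a distance of √(0.1² + 0.7²) ≈ 0.7.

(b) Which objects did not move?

the cyan cone and the orange cone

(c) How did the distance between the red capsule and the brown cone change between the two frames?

-0.9

The distance was about 12.5 in the first image and 11.6 in the second, so they moved 0.9 units closer together.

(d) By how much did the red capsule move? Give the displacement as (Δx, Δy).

(-0.4, 1.9)

The red capsule started near (12.9, 1.3) and ended near (12.5, 3.2).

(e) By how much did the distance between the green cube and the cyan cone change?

+2.3

Before: roughly 3.9 units apart; after: 6.2. That's 2.3 units further apart.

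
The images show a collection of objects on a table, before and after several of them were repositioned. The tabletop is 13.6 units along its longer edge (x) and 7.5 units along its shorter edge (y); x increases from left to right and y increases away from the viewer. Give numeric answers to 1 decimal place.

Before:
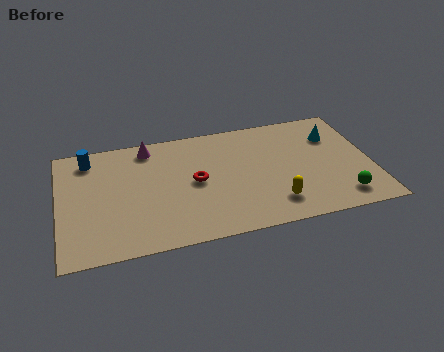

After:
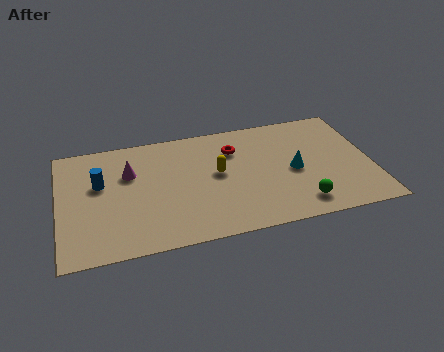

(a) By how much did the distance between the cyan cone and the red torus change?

-3.2

Before: roughly 6.4 units apart; after: 3.2. That's 3.2 units closer together.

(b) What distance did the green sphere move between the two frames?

1.8

From (12.1, 1.3) to (10.3, 1.3), the green sphere covered √(1.8² + 0.0²) ≈ 1.8 units.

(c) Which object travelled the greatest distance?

the yellow capsule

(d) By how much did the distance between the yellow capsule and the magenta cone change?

-3.2

They were about 7.1 units apart before and 3.9 after — 3.2 units closer together.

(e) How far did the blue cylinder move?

1.7

The blue cylinder was near (1.4, 6.3) before and (1.8, 4.6) after, so it travelled √(0.4² + 1.7²) ≈ 1.7 units.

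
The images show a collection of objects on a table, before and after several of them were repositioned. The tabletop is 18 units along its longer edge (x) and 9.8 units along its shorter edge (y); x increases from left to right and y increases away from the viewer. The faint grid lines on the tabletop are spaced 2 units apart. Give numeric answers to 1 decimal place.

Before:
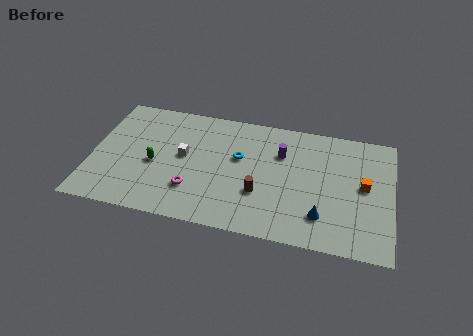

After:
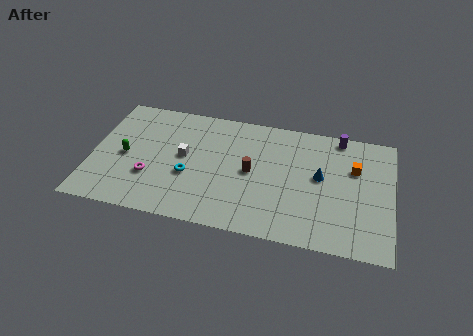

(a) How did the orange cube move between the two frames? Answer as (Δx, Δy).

(-0.6, 1.3)

The orange cube was at about (16.3, 5.2) and moved to about (15.7, 6.5).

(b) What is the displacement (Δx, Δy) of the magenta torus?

(-2.6, 0.5)

The magenta torus was at about (6.2, 2.7) and moved to about (3.6, 3.2).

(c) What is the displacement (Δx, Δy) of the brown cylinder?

(-0.6, 1.6)

From the two frames, the brown cylinder sits at roughly (10.2, 3.3) before and (9.6, 4.9) after.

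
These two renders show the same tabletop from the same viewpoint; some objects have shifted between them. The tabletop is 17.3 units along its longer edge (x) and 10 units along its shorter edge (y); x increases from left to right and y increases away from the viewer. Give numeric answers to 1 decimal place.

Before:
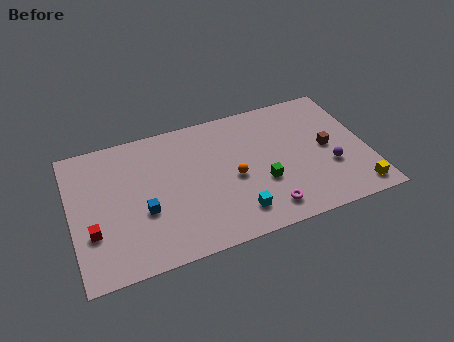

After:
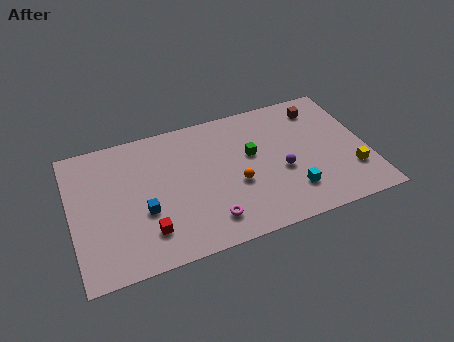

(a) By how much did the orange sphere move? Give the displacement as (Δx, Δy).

(0.1, -0.5)

From the two frames, the orange sphere sits at roughly (9.4, 4.5) before and (9.5, 4.0) after.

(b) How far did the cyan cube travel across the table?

3.3

From (9.3, 1.9) to (12.6, 2.4), the cyan cube covered √(3.3² + 0.5²) ≈ 3.3 units.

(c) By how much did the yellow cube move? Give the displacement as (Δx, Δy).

(-0.1, 1.5)

The yellow cube was at about (16.3, 1.3) and moved to about (16.2, 2.8).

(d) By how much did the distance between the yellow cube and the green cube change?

+0.6

The distance was about 5.8 in the first image and 6.4 in the second, so they moved 0.6 units further apart.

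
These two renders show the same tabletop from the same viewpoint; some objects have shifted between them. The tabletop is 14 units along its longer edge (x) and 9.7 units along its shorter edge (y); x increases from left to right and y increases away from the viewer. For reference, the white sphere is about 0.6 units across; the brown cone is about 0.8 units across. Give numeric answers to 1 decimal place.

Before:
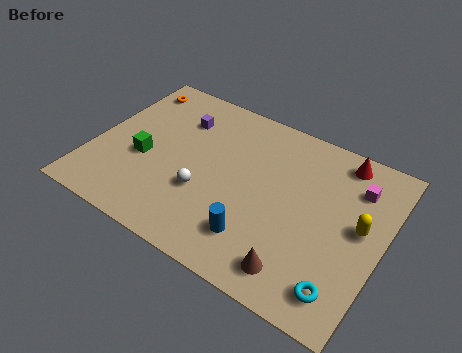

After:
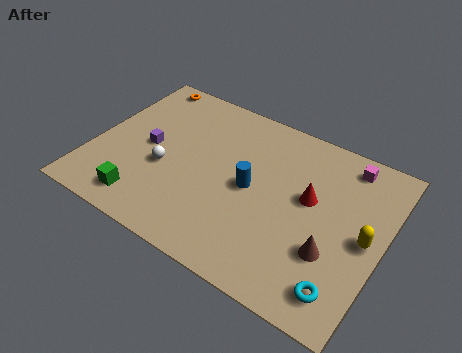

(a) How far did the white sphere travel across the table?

2.1

The white sphere moved from about (5.6, 3.4) to (3.6, 3.9), a distance of √(2.0² + 0.5²) ≈ 2.1.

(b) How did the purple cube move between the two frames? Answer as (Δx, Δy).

(-1.1, -2.4)

The purple cube started near (3.7, 7.2) and ended near (2.6, 4.8).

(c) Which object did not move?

the cyan torus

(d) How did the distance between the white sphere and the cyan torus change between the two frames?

+2.1

They were about 7.2 units apart before and 9.3 after — 2.1 units further apart.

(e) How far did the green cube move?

2.5

From (2.5, 4.0) to (3.0, 1.5), the green cube covered √(0.5² + 2.5²) ≈ 2.5 units.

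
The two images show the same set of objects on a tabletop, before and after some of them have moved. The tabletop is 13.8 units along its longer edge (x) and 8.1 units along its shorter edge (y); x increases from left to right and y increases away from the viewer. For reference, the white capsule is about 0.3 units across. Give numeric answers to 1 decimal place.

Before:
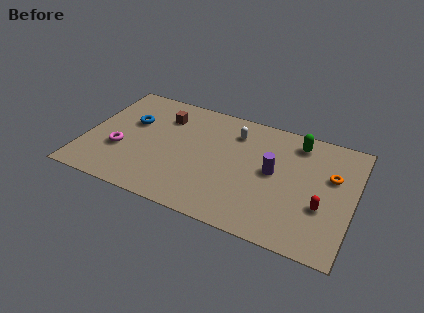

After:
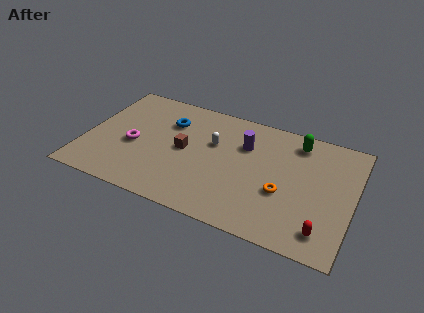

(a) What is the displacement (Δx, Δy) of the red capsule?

(0.2, -1.5)

From the two frames, the red capsule sits at roughly (12.3, 2.9) before and (12.5, 1.4) after.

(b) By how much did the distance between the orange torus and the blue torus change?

-3.6

Before: roughly 10.4 units apart; after: 6.8. That's 3.6 units closer together.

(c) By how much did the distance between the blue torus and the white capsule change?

-2.9

Before: roughly 5.4 units apart; after: 2.5. That's 2.9 units closer together.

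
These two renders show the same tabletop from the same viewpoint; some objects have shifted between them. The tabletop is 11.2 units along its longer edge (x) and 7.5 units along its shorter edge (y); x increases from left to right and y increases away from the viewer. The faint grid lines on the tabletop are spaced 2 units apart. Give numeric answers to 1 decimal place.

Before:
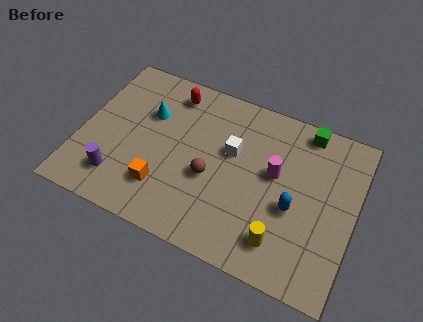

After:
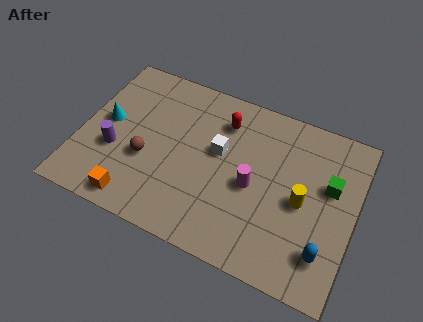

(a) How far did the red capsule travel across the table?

2.3

The red capsule moved from about (3.4, 6.3) to (5.6, 5.8), a distance of √(2.2² + 0.5²) ≈ 2.3.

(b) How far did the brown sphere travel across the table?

2.6

From (5.4, 3.1) to (2.8, 2.9), the brown sphere covered √(2.6² + 0.2²) ≈ 2.6 units.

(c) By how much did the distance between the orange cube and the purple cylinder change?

+0.4

The distance was about 1.8 in the first image and 2.2 in the second, so they moved 0.4 units further apart.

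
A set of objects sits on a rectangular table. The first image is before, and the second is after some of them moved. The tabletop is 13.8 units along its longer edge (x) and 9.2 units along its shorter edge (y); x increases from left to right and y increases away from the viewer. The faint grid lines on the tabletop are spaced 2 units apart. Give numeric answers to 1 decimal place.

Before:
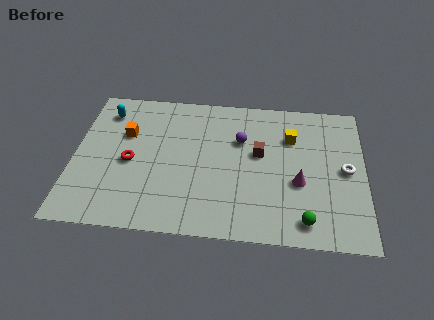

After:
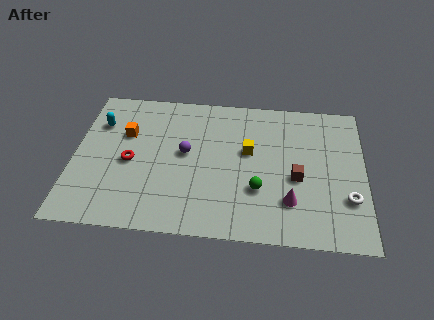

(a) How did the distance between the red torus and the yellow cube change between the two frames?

-2.2

They were about 7.9 units apart before and 5.7 after — 2.2 units closer together.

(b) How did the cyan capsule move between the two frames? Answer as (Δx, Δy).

(-0.3, -0.8)

The cyan capsule was at about (1.4, 7.4) and moved to about (1.1, 6.6).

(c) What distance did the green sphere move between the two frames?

2.8

From (11.0, 1.3) to (8.8, 3.0), the green sphere covered √(2.2² + 1.7²) ≈ 2.8 units.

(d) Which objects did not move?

the red torus and the orange cube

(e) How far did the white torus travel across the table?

1.8

From (12.9, 4.6) to (13.0, 2.8), the white torus covered √(0.1² + 1.8²) ≈ 1.8 units.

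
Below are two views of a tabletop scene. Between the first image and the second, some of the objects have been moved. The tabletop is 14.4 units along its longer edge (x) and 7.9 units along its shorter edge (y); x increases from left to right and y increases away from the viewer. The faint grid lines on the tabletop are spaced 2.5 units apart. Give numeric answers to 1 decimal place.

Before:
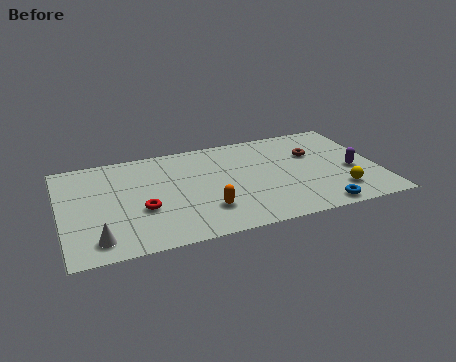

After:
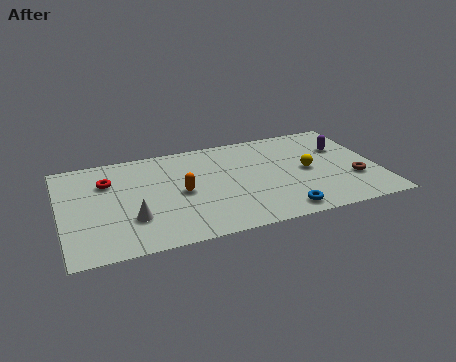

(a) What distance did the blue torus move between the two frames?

1.7

The blue torus moved from about (11.4, 0.8) to (9.7, 1.0), a distance of √(1.7² + 0.2²) ≈ 1.7.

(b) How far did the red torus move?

3.0

From (3.6, 3.0) to (2.2, 5.6), the red torus covered √(1.4² + 2.6²) ≈ 3.0 units.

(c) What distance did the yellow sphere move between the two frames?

2.4

The yellow sphere was near (12.4, 1.8) before and (11.2, 3.9) after, so it travelled √(1.2² + 2.1²) ≈ 2.4 units.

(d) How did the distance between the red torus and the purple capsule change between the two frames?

+1.2

The distance was about 9.6 in the first image and 10.8 in the second, so they moved 1.2 units further apart.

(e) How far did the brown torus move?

3.1

The brown torus was near (11.6, 5.2) before and (13.2, 2.6) after, so it travelled √(1.6² + 2.6²) ≈ 3.1 units.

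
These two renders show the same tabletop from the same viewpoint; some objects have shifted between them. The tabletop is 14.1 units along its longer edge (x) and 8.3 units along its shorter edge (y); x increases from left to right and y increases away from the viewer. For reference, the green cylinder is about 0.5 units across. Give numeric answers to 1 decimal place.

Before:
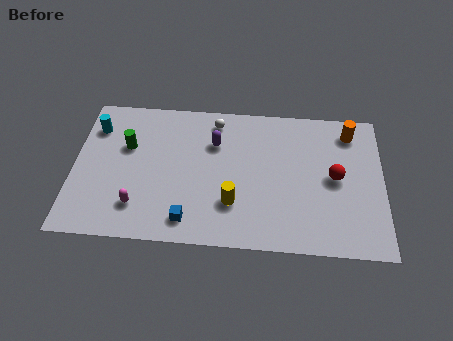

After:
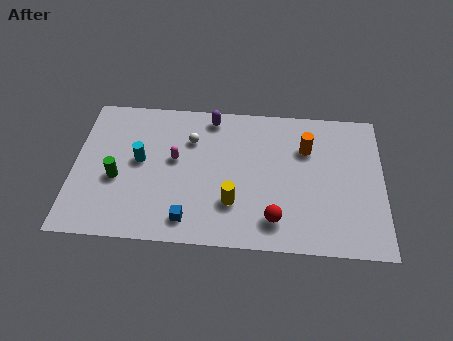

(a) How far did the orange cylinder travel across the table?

2.3

The orange cylinder was near (12.6, 6.9) before and (10.6, 5.8) after, so it travelled √(2.0² + 1.1²) ≈ 2.3 units.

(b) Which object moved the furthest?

the red sphere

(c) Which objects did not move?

the yellow cylinder and the blue cube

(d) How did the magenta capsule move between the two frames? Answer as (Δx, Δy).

(1.6, 2.8)

The magenta capsule started near (3.0, 1.9) and ended near (4.6, 4.7).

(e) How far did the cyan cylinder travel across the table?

2.8

The cyan cylinder moved from about (0.9, 6.3) to (3.0, 4.5), a distance of √(2.1² + 1.8²) ≈ 2.8.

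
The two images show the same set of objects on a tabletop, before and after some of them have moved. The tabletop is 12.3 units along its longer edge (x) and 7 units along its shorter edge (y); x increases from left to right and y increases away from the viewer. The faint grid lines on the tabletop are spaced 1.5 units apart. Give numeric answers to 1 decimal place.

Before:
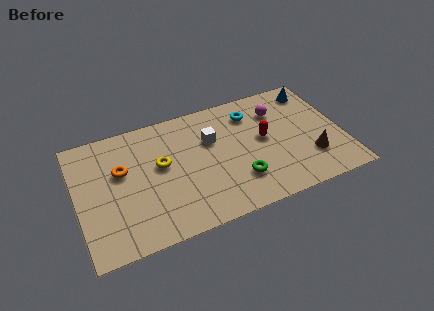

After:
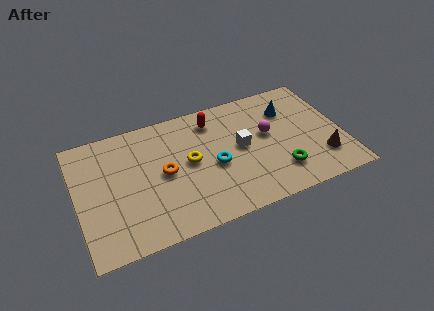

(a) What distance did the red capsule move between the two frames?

2.9

The red capsule was near (8.7, 3.8) before and (6.5, 5.7) after, so it travelled √(2.2² + 1.9²) ≈ 2.9 units.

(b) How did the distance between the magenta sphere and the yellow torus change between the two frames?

-2.0

The distance was about 5.7 in the first image and 3.7 in the second, so they moved 2.0 units closer together.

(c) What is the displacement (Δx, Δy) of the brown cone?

(0.5, -0.2)

From the two frames, the brown cone sits at roughly (10.7, 2.0) before and (11.2, 1.8) after.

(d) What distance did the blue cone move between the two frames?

1.5

The blue cone moved from about (11.3, 5.9) to (10.0, 5.1), a distance of √(1.3² + 0.8²) ≈ 1.5.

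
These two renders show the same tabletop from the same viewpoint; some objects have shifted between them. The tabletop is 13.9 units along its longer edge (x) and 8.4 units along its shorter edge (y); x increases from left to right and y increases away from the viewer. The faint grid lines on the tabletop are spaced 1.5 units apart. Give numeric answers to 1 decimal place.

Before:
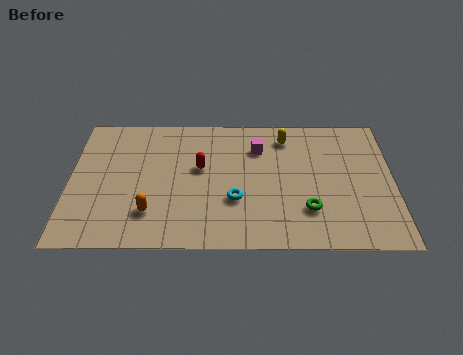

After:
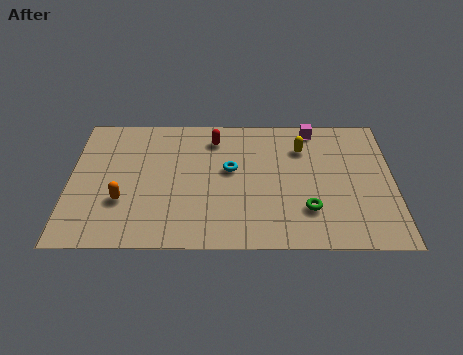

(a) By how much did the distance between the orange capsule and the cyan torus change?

+1.3

They were about 3.7 units apart before and 5.0 after — 1.3 units further apart.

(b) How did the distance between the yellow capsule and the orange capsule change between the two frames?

+0.9

The distance was about 7.5 in the first image and 8.4 in the second, so they moved 0.9 units further apart.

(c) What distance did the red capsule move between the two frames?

2.0

The red capsule was near (5.6, 4.9) before and (6.2, 6.8) after, so it travelled √(0.6² + 1.9²) ≈ 2.0 units.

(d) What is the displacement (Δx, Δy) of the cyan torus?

(-0.2, 1.9)

From the two frames, the cyan torus sits at roughly (7.1, 2.9) before and (6.9, 4.8) after.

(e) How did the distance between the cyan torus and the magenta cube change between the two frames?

+1.1

Before: roughly 3.4 units apart; after: 4.5. That's 1.1 units further apart.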